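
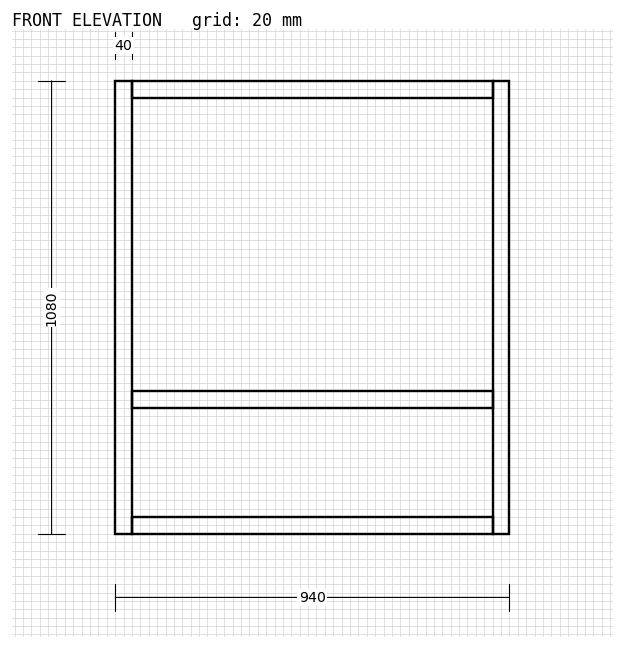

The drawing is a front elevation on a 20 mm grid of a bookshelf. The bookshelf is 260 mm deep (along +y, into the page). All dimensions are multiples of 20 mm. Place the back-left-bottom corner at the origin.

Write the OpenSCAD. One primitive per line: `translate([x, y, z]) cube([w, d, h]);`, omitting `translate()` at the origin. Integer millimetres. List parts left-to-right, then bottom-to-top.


cube([40, 260, 1080]);
translate([40, 0, 0]) cube([860, 260, 40]);
translate([40, 0, 300]) cube([860, 260, 40]);
translate([40, 0, 1040]) cube([860, 260, 40]);
translate([900, 0, 0]) cube([40, 260, 1080]);


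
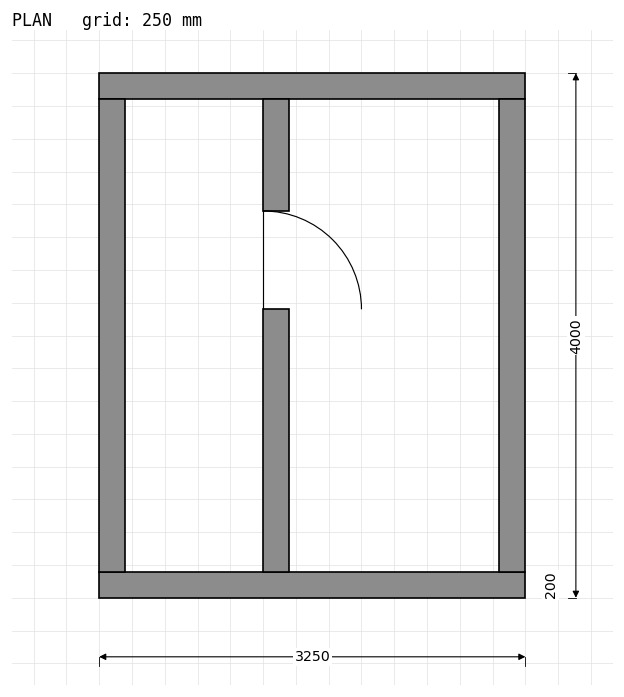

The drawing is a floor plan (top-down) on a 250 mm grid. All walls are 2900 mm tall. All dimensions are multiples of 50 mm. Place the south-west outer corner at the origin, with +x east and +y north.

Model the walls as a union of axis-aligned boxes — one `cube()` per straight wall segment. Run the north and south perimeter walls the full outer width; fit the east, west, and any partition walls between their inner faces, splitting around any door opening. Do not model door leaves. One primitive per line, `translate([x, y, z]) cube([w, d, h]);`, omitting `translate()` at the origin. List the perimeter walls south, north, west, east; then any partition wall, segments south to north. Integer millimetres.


cube([3250, 200, 2900]);
translate([0, 3800, 0]) cube([3250, 200, 2900]);
translate([0, 200, 0]) cube([200, 3600, 2900]);
translate([3050, 200, 0]) cube([200, 3600, 2900]);
translate([1250, 200, 0]) cube([200, 2000, 2900]);
translate([1250, 2950, 0]) cube([200, 850, 2900]);


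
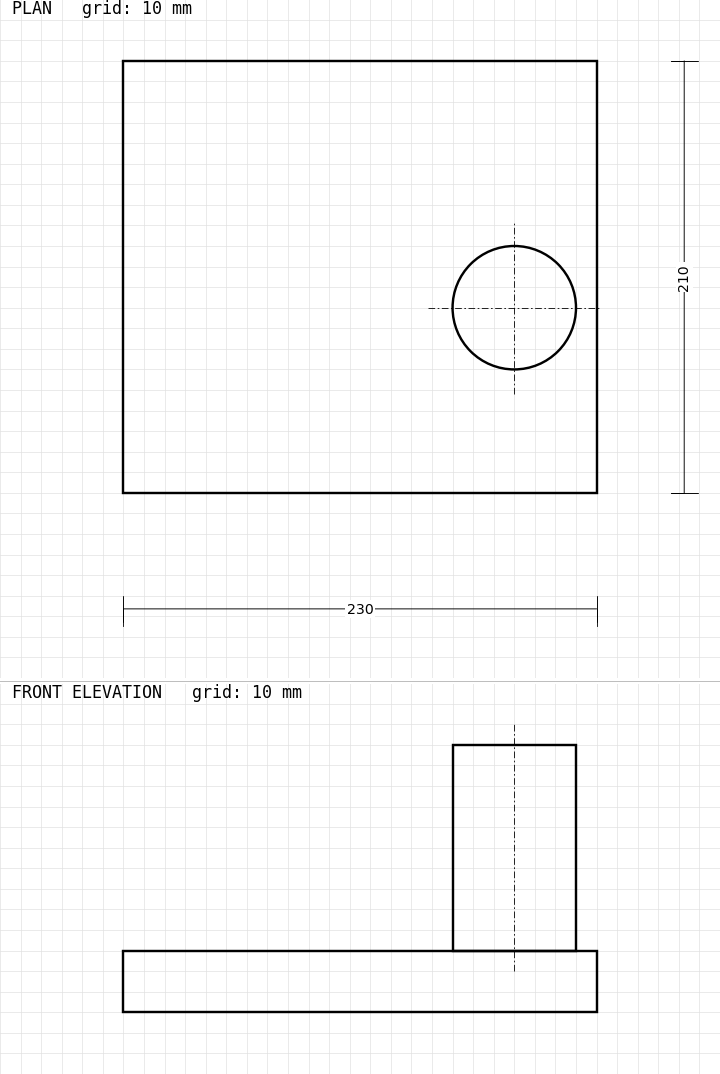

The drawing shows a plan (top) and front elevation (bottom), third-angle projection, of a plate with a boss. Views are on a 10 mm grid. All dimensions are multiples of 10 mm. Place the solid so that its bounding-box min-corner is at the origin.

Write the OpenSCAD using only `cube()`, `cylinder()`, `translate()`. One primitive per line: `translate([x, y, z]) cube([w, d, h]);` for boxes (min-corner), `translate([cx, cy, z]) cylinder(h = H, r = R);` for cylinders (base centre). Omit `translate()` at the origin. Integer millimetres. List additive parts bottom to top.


cube([230, 210, 30]);
translate([190, 90, 30]) cylinder(h = 100, r = 30);


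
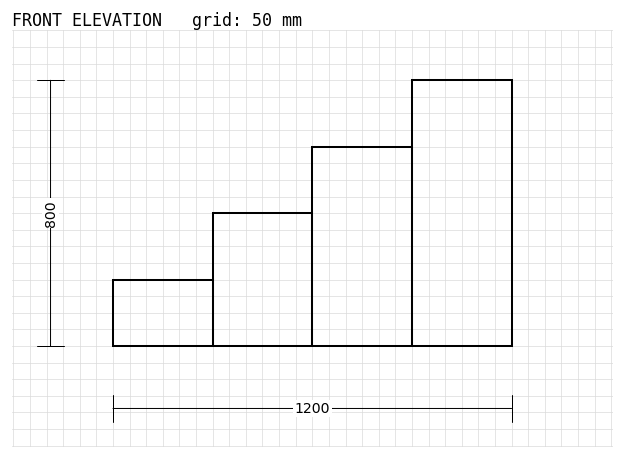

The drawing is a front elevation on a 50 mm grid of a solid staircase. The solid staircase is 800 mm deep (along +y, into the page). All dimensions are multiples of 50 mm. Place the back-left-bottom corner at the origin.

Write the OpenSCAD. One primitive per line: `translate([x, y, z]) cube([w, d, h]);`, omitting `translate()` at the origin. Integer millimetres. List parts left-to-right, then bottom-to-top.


cube([300, 800, 200]);
translate([300, 0, 0]) cube([300, 800, 400]);
translate([600, 0, 0]) cube([300, 800, 600]);
translate([900, 0, 0]) cube([300, 800, 800]);


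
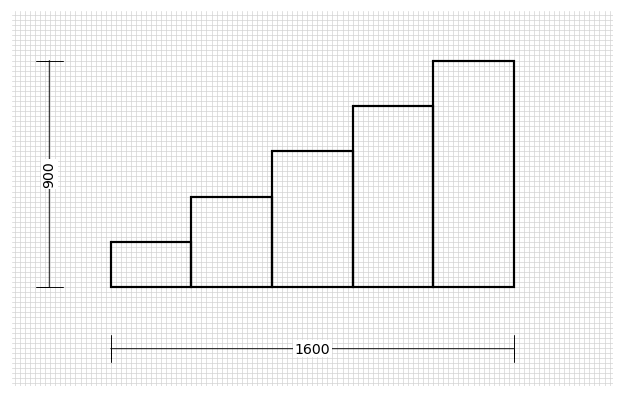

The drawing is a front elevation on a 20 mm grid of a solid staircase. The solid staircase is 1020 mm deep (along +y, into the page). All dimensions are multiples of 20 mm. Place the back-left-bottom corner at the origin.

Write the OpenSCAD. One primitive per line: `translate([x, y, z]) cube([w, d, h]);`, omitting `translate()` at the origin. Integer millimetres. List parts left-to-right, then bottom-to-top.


cube([320, 1020, 180]);
translate([320, 0, 0]) cube([320, 1020, 360]);
translate([640, 0, 0]) cube([320, 1020, 540]);
translate([960, 0, 0]) cube([320, 1020, 720]);
translate([1280, 0, 0]) cube([320, 1020, 900]);


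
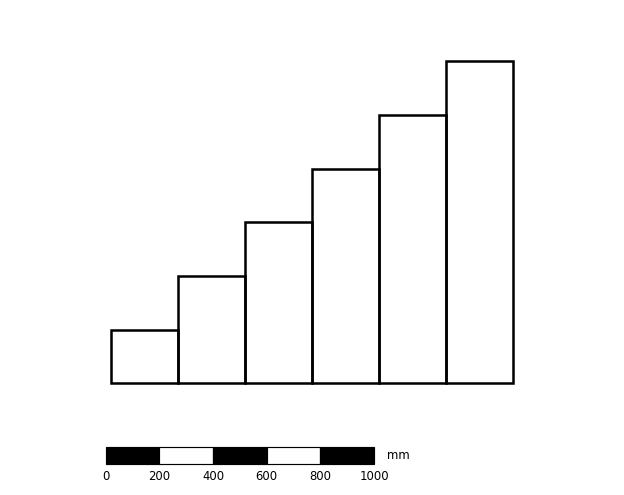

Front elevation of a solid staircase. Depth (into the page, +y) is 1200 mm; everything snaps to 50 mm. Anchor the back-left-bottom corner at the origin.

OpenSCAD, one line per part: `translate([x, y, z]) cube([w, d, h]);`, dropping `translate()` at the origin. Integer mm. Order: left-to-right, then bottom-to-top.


cube([250, 1200, 200]);
translate([250, 0, 0]) cube([250, 1200, 400]);
translate([500, 0, 0]) cube([250, 1200, 600]);
translate([750, 0, 0]) cube([250, 1200, 800]);
translate([1000, 0, 0]) cube([250, 1200, 1000]);
translate([1250, 0, 0]) cube([250, 1200, 1200]);


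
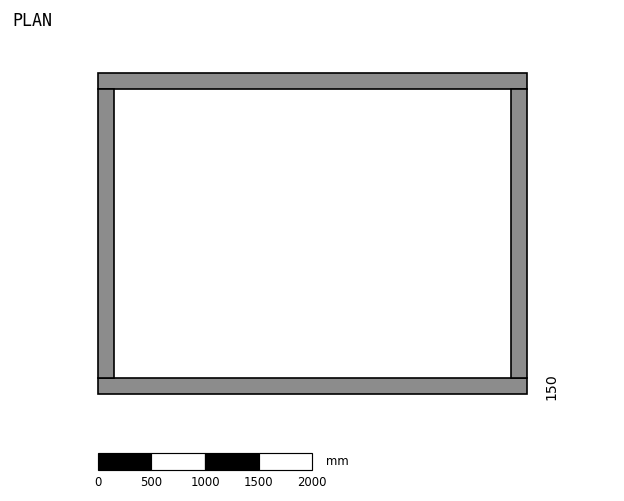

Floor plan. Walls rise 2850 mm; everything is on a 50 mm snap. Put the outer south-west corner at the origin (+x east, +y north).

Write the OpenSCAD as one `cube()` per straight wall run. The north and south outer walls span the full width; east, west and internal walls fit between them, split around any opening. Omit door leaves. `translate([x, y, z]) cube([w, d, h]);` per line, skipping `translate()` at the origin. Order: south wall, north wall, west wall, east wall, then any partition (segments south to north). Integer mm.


cube([4000, 150, 2850]);
translate([0, 2850, 0]) cube([4000, 150, 2850]);
translate([0, 150, 0]) cube([150, 2700, 2850]);
translate([3850, 150, 0]) cube([150, 2700, 2850]);


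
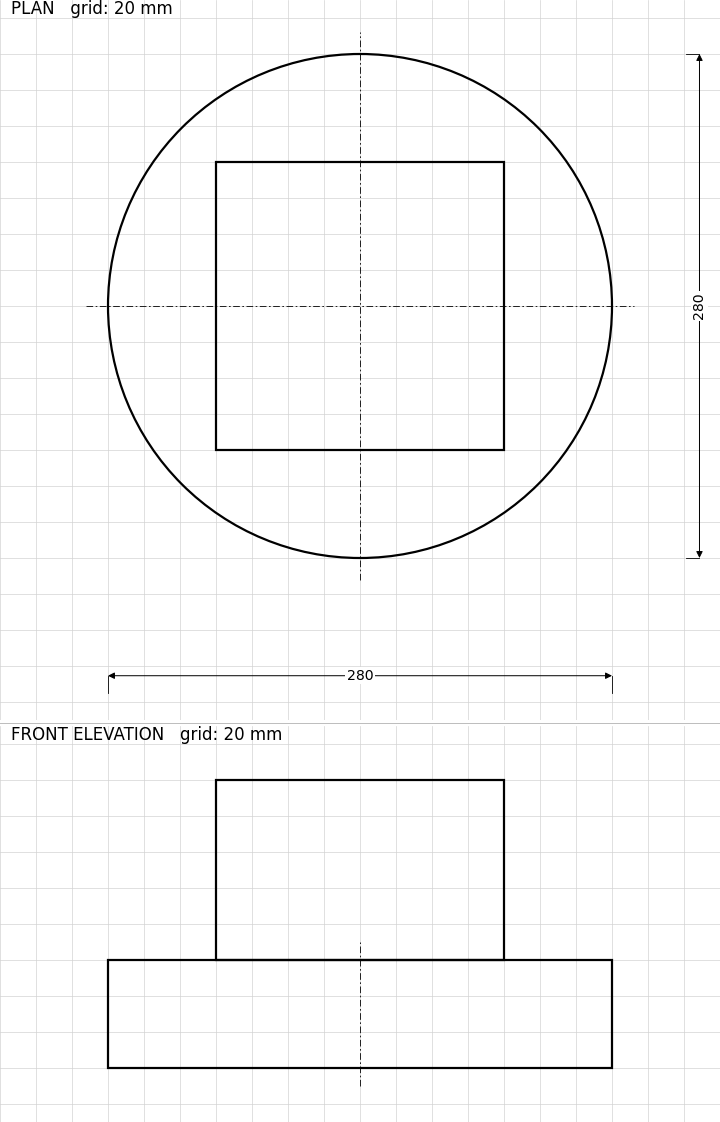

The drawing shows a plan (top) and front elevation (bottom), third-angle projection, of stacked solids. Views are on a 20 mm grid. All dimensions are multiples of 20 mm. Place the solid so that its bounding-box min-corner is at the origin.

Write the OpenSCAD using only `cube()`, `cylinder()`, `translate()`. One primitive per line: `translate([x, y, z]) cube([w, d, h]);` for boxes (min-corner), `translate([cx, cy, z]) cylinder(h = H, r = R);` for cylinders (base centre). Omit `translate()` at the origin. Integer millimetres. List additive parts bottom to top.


translate([140, 140, 0]) cylinder(h = 60, r = 140);
translate([60, 60, 60]) cube([160, 160, 100]);


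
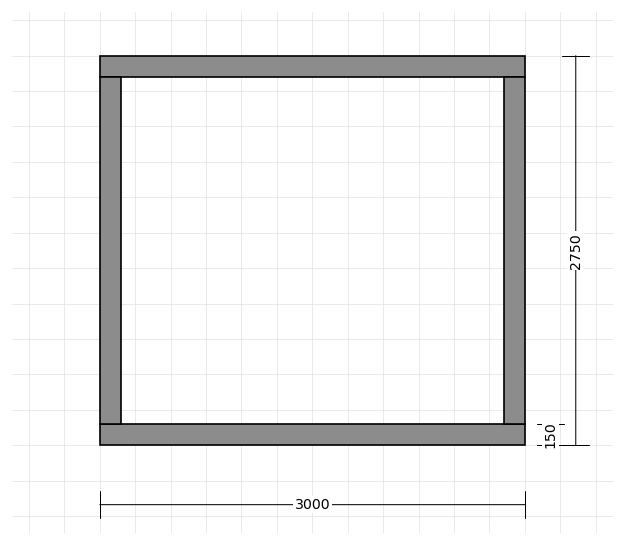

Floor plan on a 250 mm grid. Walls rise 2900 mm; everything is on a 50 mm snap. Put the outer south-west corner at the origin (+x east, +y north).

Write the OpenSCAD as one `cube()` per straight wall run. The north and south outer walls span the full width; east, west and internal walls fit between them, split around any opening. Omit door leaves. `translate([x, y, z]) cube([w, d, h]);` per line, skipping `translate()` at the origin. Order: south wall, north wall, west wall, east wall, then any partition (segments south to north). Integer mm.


cube([3000, 150, 2900]);
translate([0, 2600, 0]) cube([3000, 150, 2900]);
translate([0, 150, 0]) cube([150, 2450, 2900]);
translate([2850, 150, 0]) cube([150, 2450, 2900]);


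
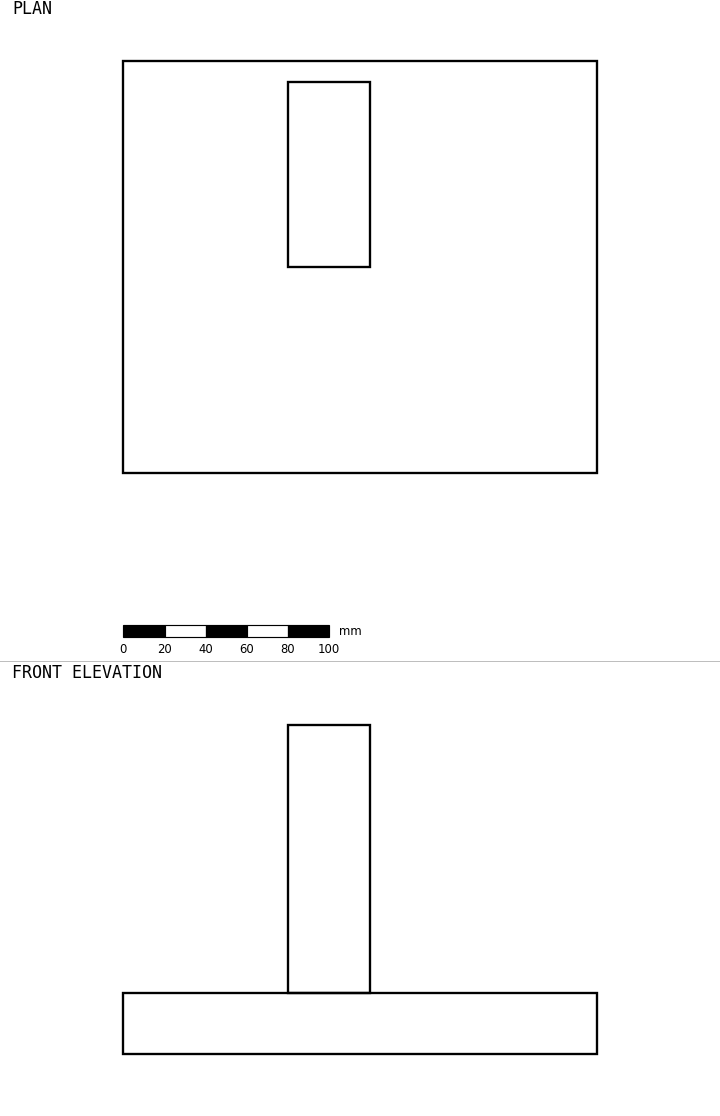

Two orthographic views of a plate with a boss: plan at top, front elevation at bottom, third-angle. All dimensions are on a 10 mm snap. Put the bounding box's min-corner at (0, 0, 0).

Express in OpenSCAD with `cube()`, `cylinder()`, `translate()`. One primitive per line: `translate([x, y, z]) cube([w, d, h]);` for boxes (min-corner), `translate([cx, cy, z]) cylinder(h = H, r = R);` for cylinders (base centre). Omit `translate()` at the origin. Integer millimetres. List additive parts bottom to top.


cube([230, 200, 30]);
translate([80, 100, 30]) cube([40, 90, 130]);


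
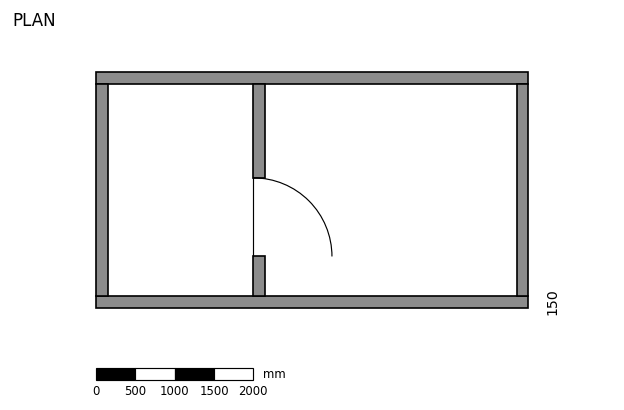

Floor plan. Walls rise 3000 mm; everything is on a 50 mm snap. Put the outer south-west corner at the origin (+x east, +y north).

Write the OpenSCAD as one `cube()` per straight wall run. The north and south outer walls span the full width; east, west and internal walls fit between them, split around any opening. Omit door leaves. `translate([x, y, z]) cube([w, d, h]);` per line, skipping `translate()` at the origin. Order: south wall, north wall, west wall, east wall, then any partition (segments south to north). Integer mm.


cube([5500, 150, 3000]);
translate([0, 2850, 0]) cube([5500, 150, 3000]);
translate([0, 150, 0]) cube([150, 2700, 3000]);
translate([5350, 150, 0]) cube([150, 2700, 3000]);
translate([2000, 150, 0]) cube([150, 500, 3000]);
translate([2000, 1650, 0]) cube([150, 1200, 3000]);


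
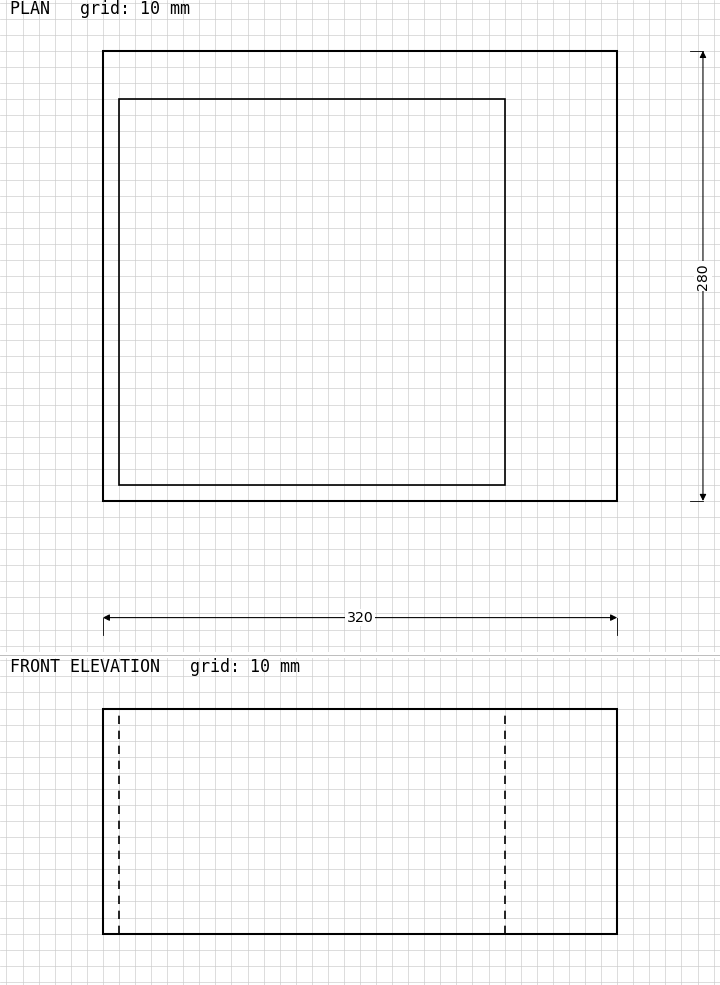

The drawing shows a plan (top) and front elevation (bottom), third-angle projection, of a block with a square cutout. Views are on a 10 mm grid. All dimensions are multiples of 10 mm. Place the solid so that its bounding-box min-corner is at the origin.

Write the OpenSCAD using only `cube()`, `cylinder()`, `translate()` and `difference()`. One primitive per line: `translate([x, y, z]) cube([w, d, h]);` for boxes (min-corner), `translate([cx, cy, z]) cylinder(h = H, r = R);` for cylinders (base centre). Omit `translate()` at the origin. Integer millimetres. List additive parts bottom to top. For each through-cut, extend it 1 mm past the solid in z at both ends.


difference() {
  cube([320, 280, 140]);
  translate([10, 10, -1]) cube([240, 240, 142]);
}


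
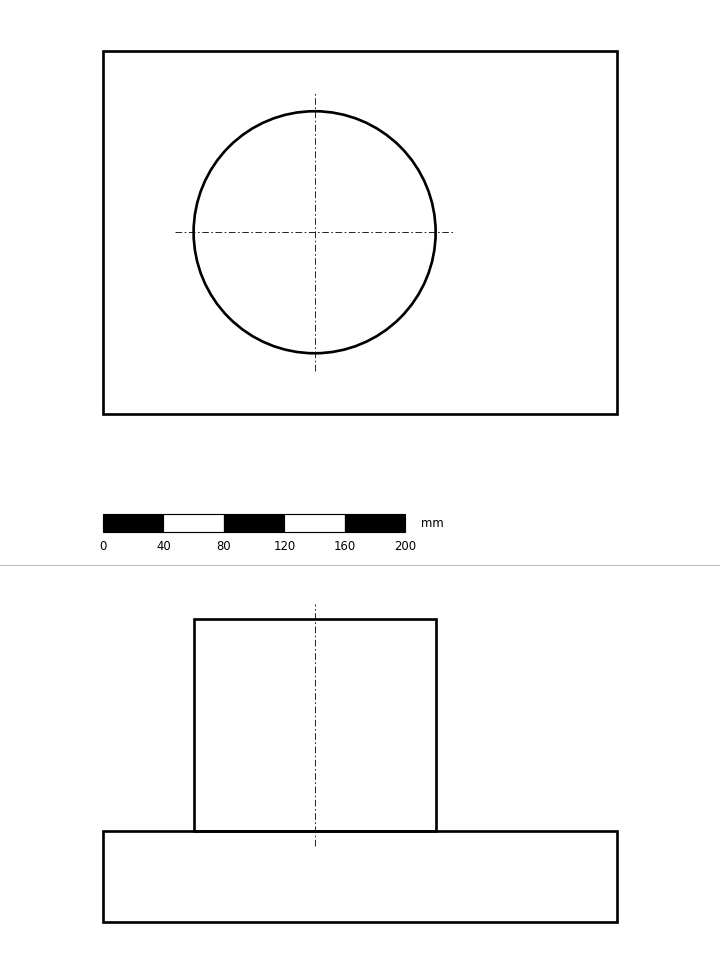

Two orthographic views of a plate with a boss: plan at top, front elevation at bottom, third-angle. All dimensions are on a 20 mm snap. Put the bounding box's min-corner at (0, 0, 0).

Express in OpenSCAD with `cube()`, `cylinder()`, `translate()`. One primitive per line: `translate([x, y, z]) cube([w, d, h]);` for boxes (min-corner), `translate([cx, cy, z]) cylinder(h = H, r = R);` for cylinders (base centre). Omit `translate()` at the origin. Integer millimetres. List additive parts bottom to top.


cube([340, 240, 60]);
translate([140, 120, 60]) cylinder(h = 140, r = 80);


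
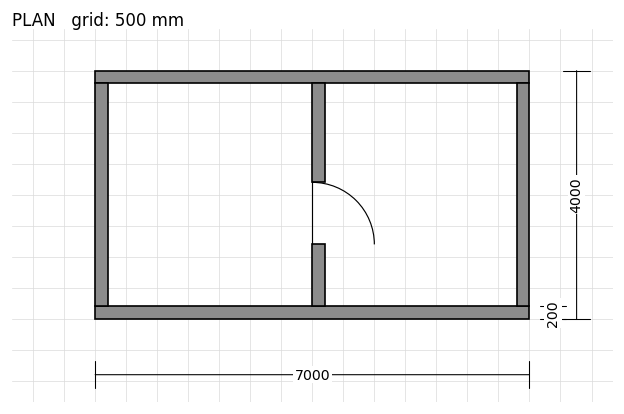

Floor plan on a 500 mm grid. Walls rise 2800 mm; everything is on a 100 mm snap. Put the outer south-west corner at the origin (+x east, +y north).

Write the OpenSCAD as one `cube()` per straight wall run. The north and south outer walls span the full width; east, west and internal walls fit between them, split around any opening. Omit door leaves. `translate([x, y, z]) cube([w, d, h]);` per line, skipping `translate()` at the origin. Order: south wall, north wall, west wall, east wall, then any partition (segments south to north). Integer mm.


cube([7000, 200, 2800]);
translate([0, 3800, 0]) cube([7000, 200, 2800]);
translate([0, 200, 0]) cube([200, 3600, 2800]);
translate([6800, 200, 0]) cube([200, 3600, 2800]);
translate([3500, 200, 0]) cube([200, 1000, 2800]);
translate([3500, 2200, 0]) cube([200, 1600, 2800]);


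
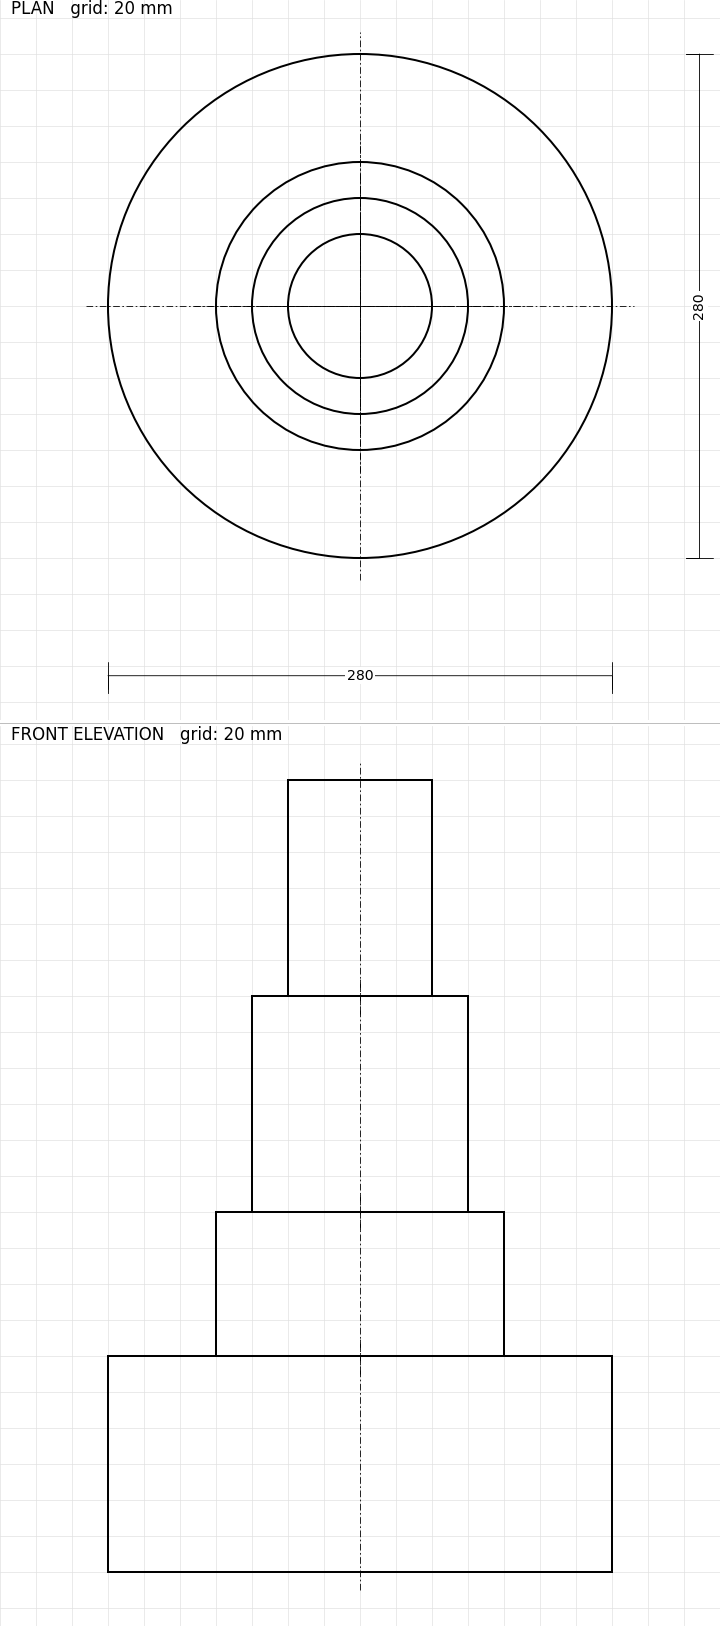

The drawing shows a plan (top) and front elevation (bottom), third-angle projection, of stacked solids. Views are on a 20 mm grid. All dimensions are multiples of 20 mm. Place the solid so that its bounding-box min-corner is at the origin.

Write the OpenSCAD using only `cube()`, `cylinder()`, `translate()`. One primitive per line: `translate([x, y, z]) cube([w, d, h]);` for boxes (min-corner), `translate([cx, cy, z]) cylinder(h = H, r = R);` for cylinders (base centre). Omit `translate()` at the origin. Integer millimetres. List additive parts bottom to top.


translate([140, 140, 0]) cylinder(h = 120, r = 140);
translate([140, 140, 120]) cylinder(h = 80, r = 80);
translate([140, 140, 200]) cylinder(h = 120, r = 60);
translate([140, 140, 320]) cylinder(h = 120, r = 40);


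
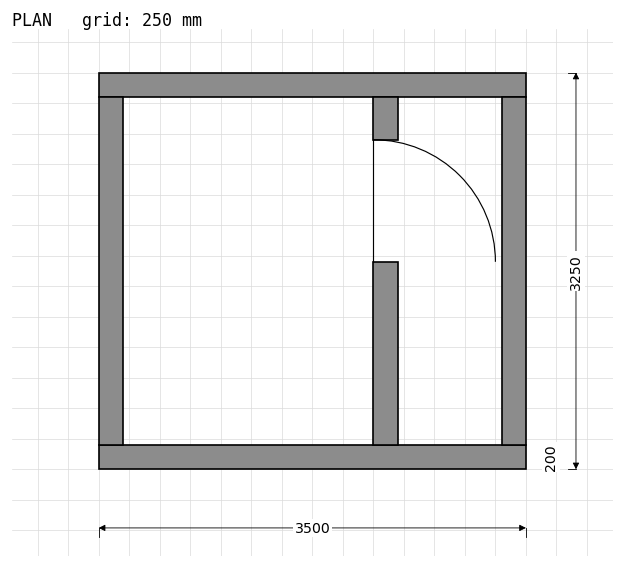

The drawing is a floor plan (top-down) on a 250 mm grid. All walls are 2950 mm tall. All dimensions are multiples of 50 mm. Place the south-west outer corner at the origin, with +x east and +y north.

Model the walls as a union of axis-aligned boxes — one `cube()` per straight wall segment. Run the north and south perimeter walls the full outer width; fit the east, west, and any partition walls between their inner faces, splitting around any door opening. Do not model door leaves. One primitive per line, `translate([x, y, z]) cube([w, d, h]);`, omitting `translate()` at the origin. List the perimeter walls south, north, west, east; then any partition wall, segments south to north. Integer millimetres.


cube([3500, 200, 2950]);
translate([0, 3050, 0]) cube([3500, 200, 2950]);
translate([0, 200, 0]) cube([200, 2850, 2950]);
translate([3300, 200, 0]) cube([200, 2850, 2950]);
translate([2250, 200, 0]) cube([200, 1500, 2950]);
translate([2250, 2700, 0]) cube([200, 350, 2950]);


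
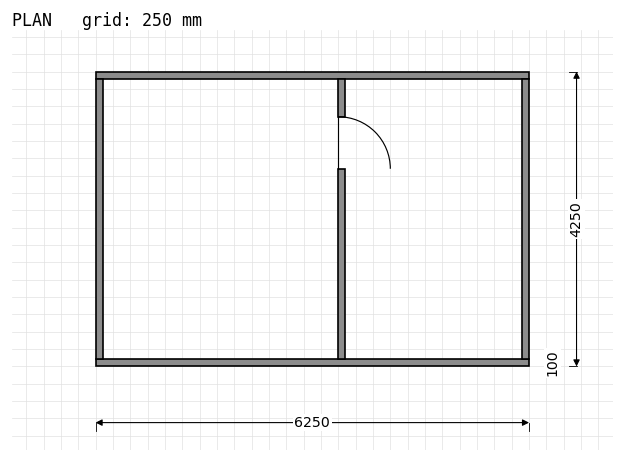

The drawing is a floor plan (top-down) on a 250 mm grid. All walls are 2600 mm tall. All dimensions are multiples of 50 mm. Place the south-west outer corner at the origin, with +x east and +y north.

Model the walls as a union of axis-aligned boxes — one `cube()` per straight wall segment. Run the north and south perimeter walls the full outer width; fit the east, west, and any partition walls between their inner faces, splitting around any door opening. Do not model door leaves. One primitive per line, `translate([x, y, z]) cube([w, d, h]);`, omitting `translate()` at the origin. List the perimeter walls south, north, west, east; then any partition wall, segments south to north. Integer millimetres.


cube([6250, 100, 2600]);
translate([0, 4150, 0]) cube([6250, 100, 2600]);
translate([0, 100, 0]) cube([100, 4050, 2600]);
translate([6150, 100, 0]) cube([100, 4050, 2600]);
translate([3500, 100, 0]) cube([100, 2750, 2600]);
translate([3500, 3600, 0]) cube([100, 550, 2600]);


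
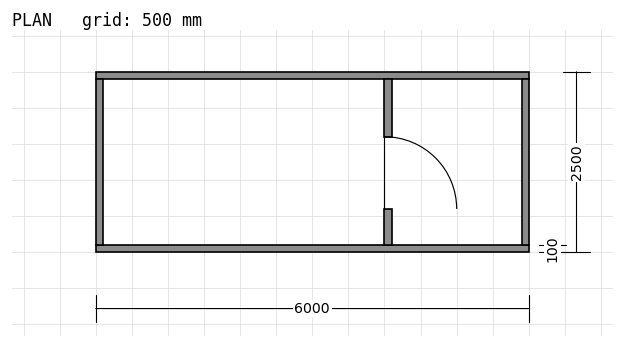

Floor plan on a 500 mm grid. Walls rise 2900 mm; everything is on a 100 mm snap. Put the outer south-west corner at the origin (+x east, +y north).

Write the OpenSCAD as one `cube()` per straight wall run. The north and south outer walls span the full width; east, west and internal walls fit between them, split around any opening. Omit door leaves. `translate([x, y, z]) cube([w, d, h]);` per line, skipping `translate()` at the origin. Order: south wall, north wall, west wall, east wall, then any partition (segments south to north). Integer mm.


cube([6000, 100, 2900]);
translate([0, 2400, 0]) cube([6000, 100, 2900]);
translate([0, 100, 0]) cube([100, 2300, 2900]);
translate([5900, 100, 0]) cube([100, 2300, 2900]);
translate([4000, 100, 0]) cube([100, 500, 2900]);
translate([4000, 1600, 0]) cube([100, 800, 2900]);


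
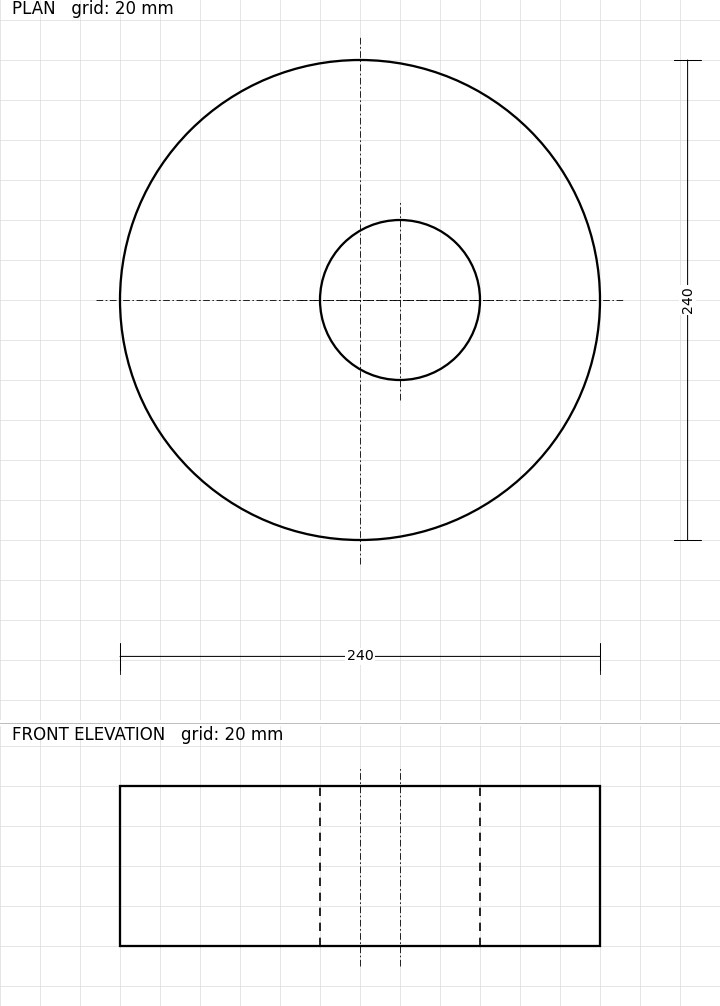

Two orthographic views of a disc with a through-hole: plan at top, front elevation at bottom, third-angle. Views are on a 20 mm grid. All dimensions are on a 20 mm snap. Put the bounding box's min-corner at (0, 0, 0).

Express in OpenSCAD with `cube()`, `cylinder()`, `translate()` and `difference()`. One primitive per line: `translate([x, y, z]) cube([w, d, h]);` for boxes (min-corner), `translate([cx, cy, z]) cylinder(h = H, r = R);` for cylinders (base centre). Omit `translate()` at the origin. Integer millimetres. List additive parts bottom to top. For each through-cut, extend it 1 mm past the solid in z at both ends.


difference() {
  translate([120, 120, 0]) cylinder(h = 80, r = 120);
  translate([140, 120, -1]) cylinder(h = 82, r = 40);
}


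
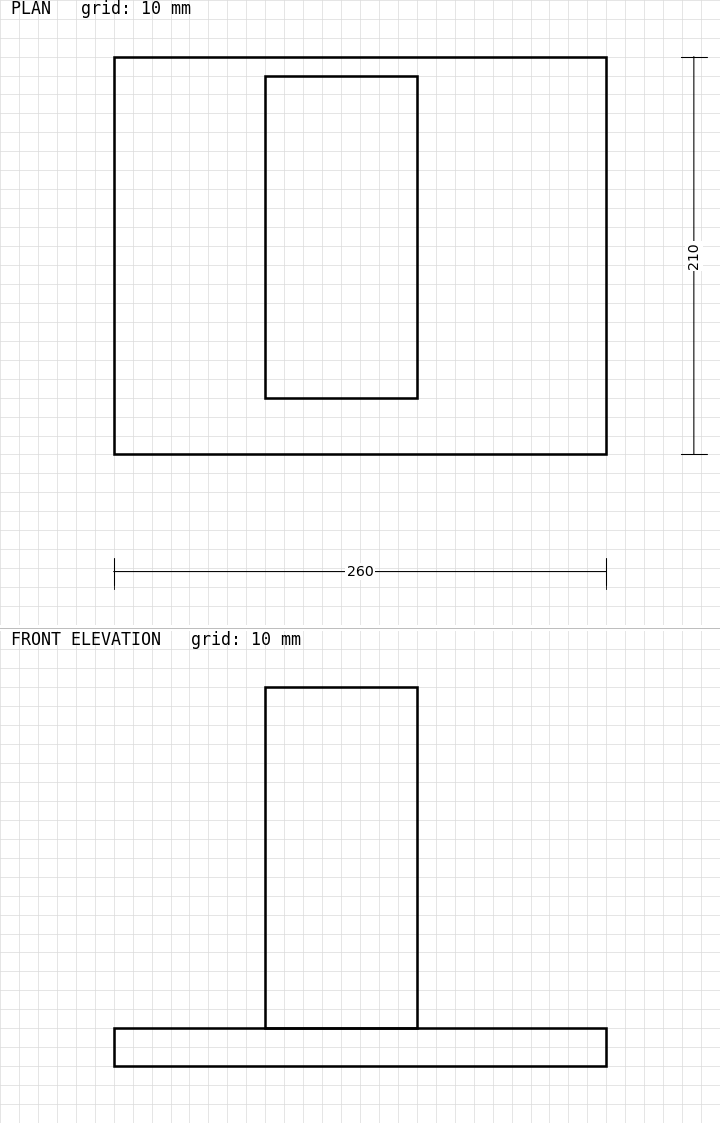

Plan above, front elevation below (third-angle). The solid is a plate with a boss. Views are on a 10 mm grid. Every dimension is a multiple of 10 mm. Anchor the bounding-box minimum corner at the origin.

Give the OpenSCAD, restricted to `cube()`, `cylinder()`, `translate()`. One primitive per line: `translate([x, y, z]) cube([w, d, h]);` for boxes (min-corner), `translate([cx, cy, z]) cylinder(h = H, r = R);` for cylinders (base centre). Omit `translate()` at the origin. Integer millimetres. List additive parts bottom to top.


cube([260, 210, 20]);
translate([80, 30, 20]) cube([80, 170, 180]);


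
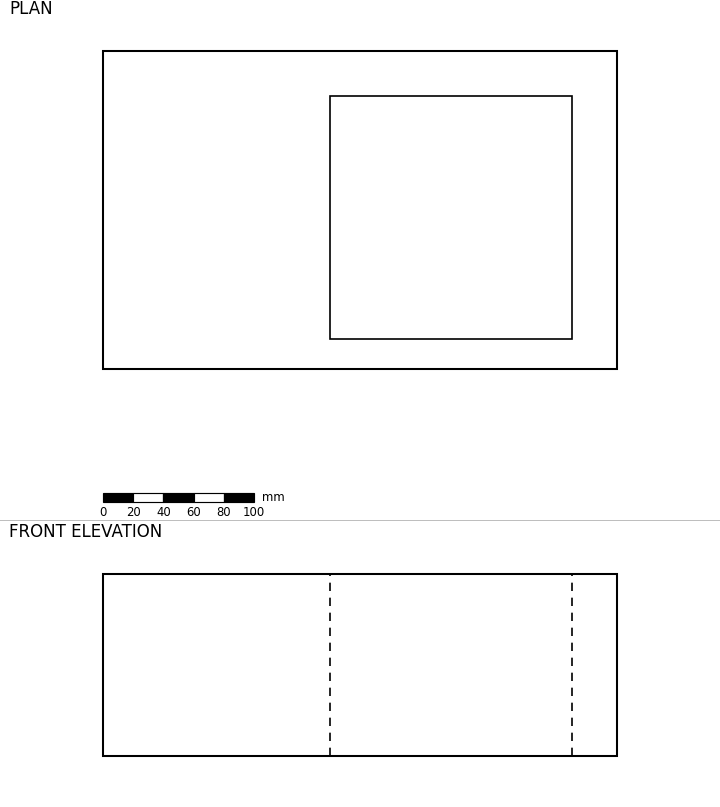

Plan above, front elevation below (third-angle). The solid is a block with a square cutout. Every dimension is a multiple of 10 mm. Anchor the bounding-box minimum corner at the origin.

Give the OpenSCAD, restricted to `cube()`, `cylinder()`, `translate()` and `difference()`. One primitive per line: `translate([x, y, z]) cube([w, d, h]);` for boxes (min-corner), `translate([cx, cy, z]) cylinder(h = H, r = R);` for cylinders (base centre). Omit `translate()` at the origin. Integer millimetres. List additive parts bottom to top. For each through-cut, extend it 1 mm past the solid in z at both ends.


difference() {
  cube([340, 210, 120]);
  translate([150, 20, -1]) cube([160, 160, 122]);
}


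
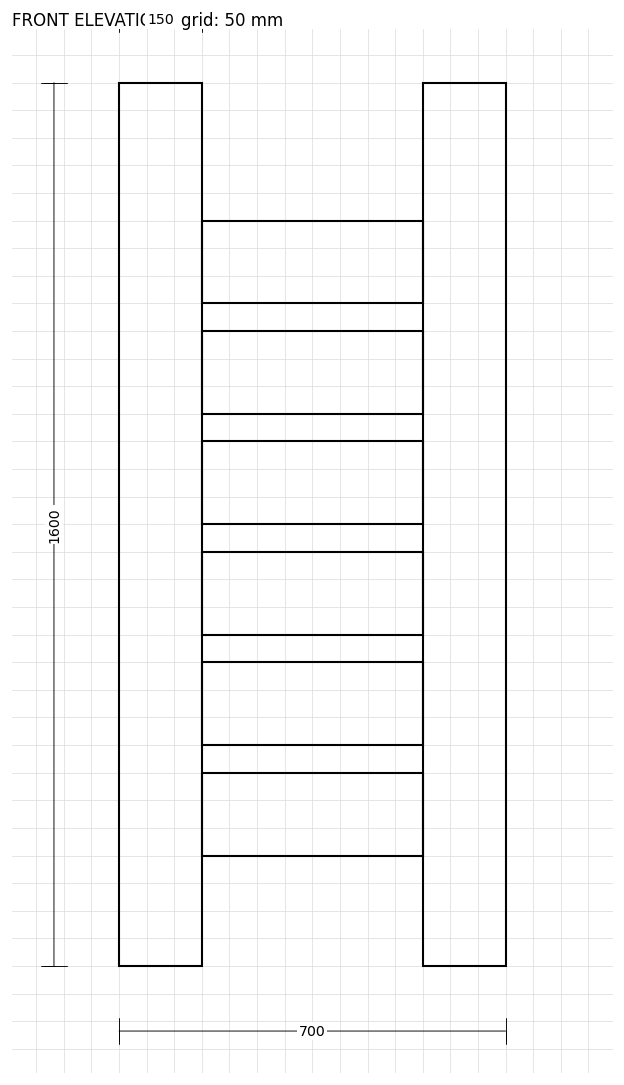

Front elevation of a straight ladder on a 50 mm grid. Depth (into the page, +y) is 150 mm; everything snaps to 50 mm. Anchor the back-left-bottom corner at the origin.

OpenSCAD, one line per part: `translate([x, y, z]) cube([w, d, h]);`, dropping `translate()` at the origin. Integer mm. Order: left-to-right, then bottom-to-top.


cube([150, 150, 1600]);
translate([150, 0, 200]) cube([400, 150, 150]);
translate([150, 0, 400]) cube([400, 150, 150]);
translate([150, 0, 600]) cube([400, 150, 150]);
translate([150, 0, 800]) cube([400, 150, 150]);
translate([150, 0, 1000]) cube([400, 150, 150]);
translate([150, 0, 1200]) cube([400, 150, 150]);
translate([550, 0, 0]) cube([150, 150, 1600]);


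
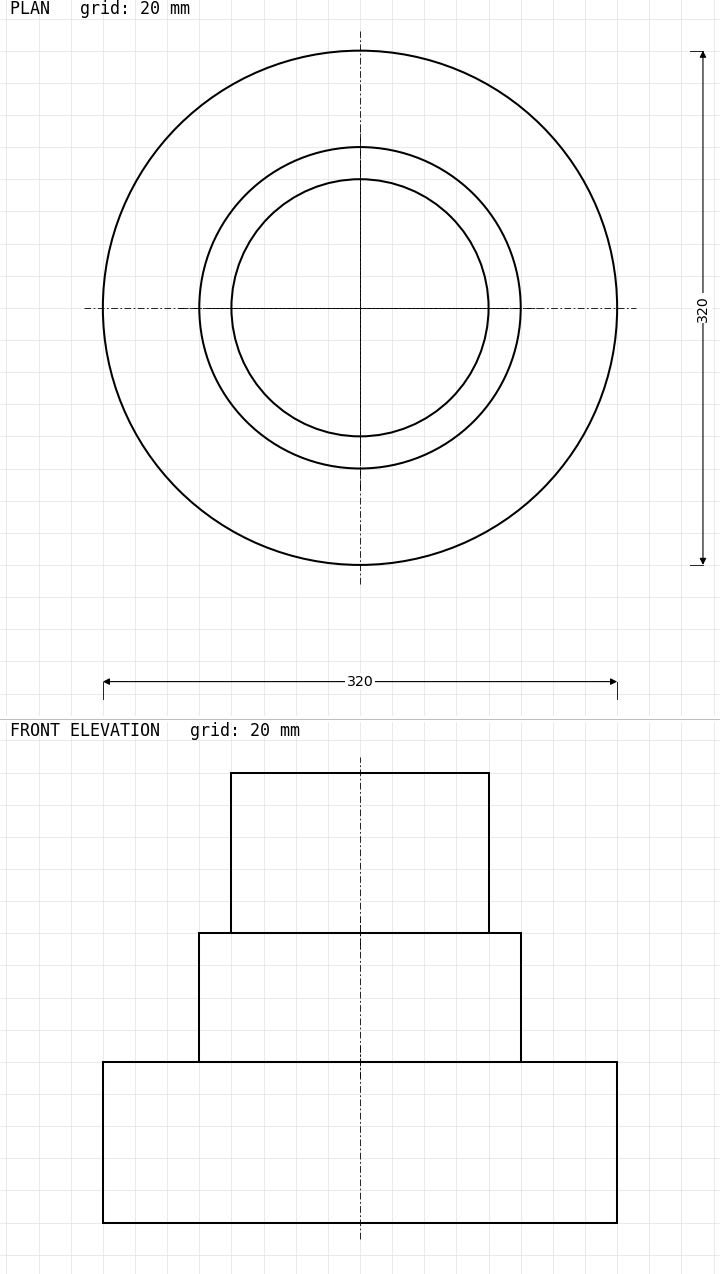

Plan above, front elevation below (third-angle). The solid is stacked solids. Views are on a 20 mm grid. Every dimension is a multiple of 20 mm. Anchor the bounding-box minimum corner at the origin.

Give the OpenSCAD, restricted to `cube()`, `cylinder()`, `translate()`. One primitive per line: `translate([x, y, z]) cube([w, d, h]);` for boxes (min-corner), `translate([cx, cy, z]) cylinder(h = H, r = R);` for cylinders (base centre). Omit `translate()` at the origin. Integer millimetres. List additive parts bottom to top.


translate([160, 160, 0]) cylinder(h = 100, r = 160);
translate([160, 160, 100]) cylinder(h = 80, r = 100);
translate([160, 160, 180]) cylinder(h = 100, r = 80);


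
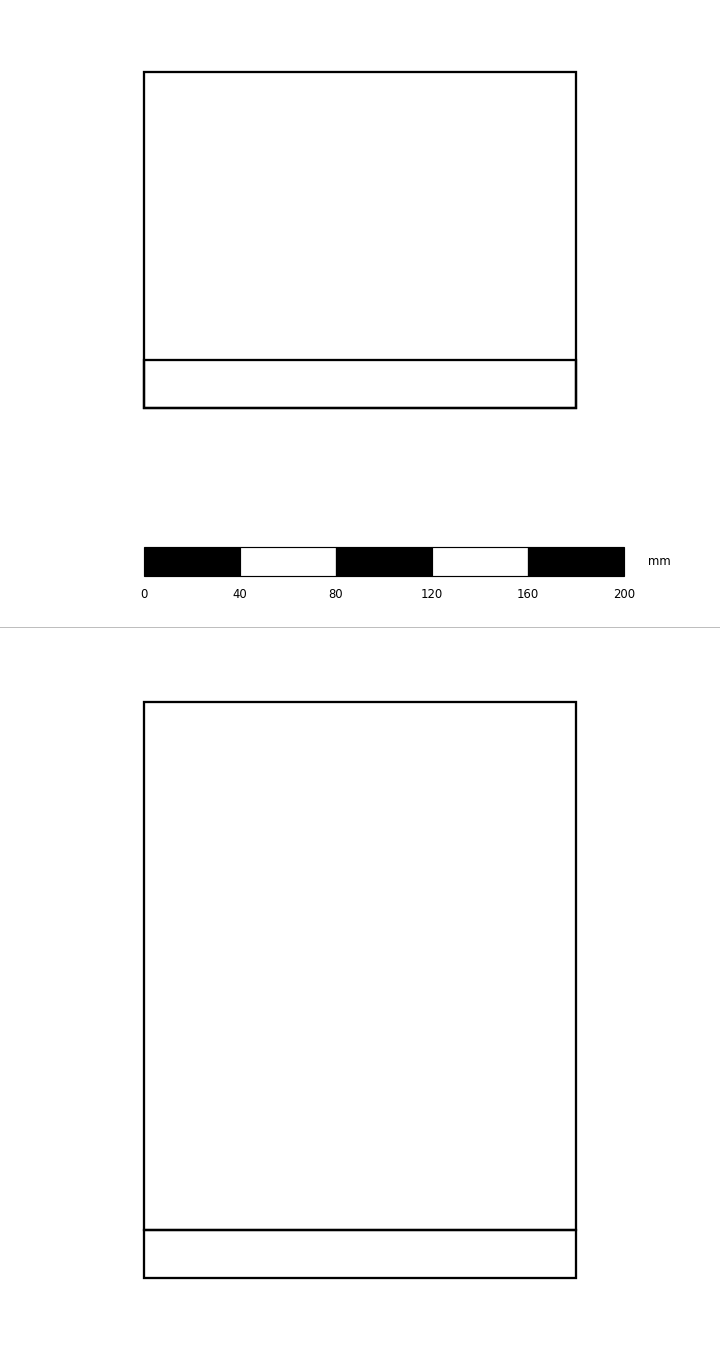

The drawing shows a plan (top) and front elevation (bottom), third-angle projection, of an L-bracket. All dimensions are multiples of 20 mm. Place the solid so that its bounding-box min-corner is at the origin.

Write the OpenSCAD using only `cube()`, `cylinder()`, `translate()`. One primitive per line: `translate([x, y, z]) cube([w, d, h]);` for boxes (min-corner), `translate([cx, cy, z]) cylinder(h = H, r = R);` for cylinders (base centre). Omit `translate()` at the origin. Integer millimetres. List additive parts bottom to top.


cube([180, 140, 20]);
translate([0, 0, 20]) cube([180, 20, 220]);


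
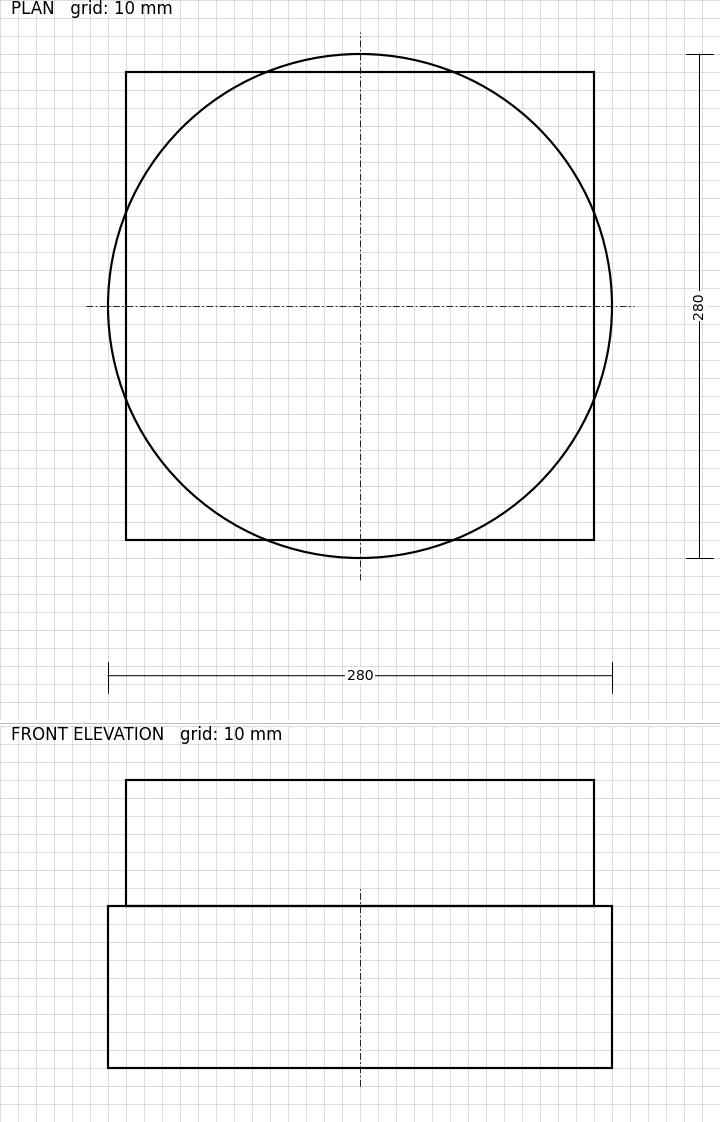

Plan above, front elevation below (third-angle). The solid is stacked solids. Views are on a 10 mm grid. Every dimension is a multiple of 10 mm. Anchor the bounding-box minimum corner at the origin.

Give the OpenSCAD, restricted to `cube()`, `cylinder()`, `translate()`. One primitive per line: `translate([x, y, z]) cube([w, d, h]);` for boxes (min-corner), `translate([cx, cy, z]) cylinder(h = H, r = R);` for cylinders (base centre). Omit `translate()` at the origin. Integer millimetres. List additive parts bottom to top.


translate([140, 140, 0]) cylinder(h = 90, r = 140);
translate([10, 10, 90]) cube([260, 260, 70]);


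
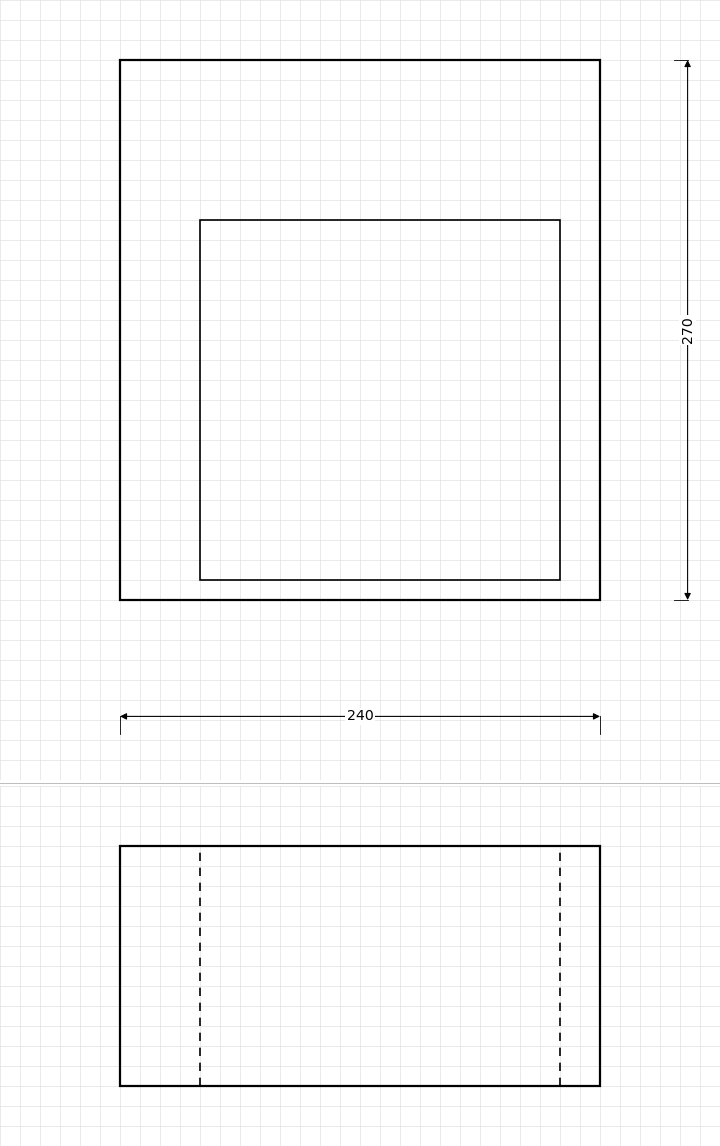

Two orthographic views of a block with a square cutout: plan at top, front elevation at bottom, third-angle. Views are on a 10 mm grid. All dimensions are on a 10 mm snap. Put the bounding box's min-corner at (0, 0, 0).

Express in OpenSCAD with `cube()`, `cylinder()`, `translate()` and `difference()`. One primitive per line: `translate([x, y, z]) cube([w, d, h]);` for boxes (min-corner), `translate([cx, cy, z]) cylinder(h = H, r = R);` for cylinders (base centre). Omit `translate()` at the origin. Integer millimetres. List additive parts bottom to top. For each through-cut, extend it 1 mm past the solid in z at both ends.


difference() {
  cube([240, 270, 120]);
  translate([40, 10, -1]) cube([180, 180, 122]);
}


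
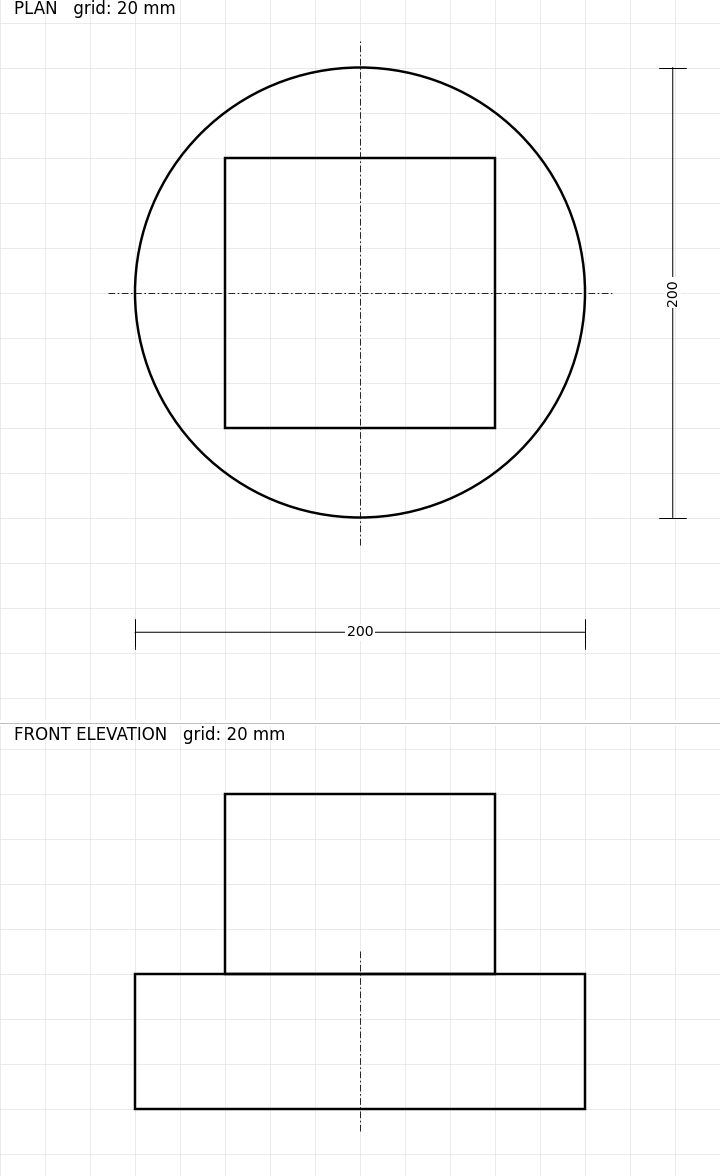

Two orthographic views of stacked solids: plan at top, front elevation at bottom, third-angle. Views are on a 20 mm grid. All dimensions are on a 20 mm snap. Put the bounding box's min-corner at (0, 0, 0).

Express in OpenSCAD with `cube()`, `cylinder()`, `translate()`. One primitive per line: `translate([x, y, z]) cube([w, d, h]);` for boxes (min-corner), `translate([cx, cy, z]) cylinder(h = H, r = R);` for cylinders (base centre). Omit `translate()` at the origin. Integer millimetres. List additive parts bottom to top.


translate([100, 100, 0]) cylinder(h = 60, r = 100);
translate([40, 40, 60]) cube([120, 120, 80]);


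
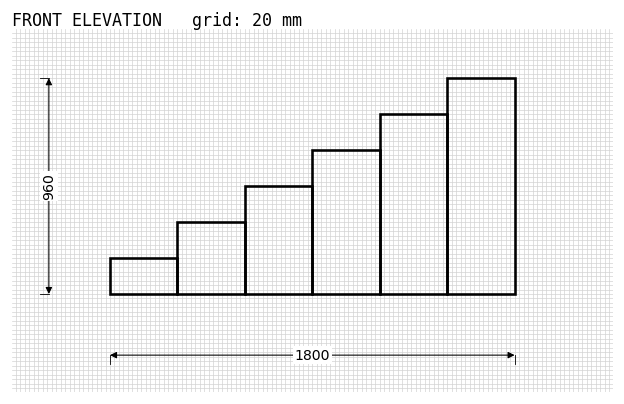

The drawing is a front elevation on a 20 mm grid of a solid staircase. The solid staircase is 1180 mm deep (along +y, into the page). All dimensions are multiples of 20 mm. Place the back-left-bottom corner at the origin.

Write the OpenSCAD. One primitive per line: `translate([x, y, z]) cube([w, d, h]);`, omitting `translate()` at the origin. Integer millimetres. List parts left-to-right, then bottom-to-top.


cube([300, 1180, 160]);
translate([300, 0, 0]) cube([300, 1180, 320]);
translate([600, 0, 0]) cube([300, 1180, 480]);
translate([900, 0, 0]) cube([300, 1180, 640]);
translate([1200, 0, 0]) cube([300, 1180, 800]);
translate([1500, 0, 0]) cube([300, 1180, 960]);


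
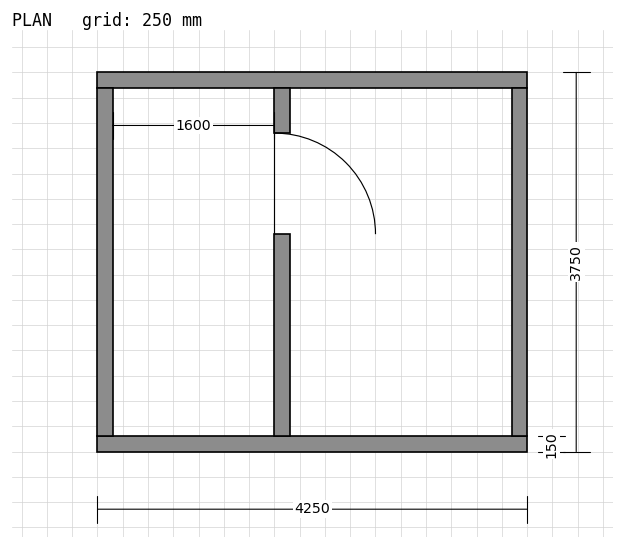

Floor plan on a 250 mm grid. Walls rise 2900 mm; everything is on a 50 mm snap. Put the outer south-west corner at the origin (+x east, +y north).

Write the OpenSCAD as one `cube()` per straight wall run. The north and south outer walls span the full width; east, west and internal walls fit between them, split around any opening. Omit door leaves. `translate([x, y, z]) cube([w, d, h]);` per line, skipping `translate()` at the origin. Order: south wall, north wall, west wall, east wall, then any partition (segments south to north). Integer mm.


cube([4250, 150, 2900]);
translate([0, 3600, 0]) cube([4250, 150, 2900]);
translate([0, 150, 0]) cube([150, 3450, 2900]);
translate([4100, 150, 0]) cube([150, 3450, 2900]);
translate([1750, 150, 0]) cube([150, 2000, 2900]);
translate([1750, 3150, 0]) cube([150, 450, 2900]);


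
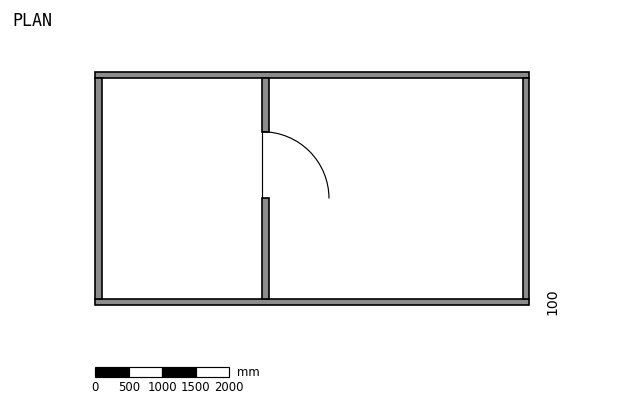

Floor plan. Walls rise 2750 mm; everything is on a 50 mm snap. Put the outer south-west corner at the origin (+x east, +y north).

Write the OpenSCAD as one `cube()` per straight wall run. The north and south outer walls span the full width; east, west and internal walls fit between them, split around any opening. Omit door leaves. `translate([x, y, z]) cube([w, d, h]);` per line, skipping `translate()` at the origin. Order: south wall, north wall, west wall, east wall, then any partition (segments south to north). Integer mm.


cube([6500, 100, 2750]);
translate([0, 3400, 0]) cube([6500, 100, 2750]);
translate([0, 100, 0]) cube([100, 3300, 2750]);
translate([6400, 100, 0]) cube([100, 3300, 2750]);
translate([2500, 100, 0]) cube([100, 1500, 2750]);
translate([2500, 2600, 0]) cube([100, 800, 2750]);


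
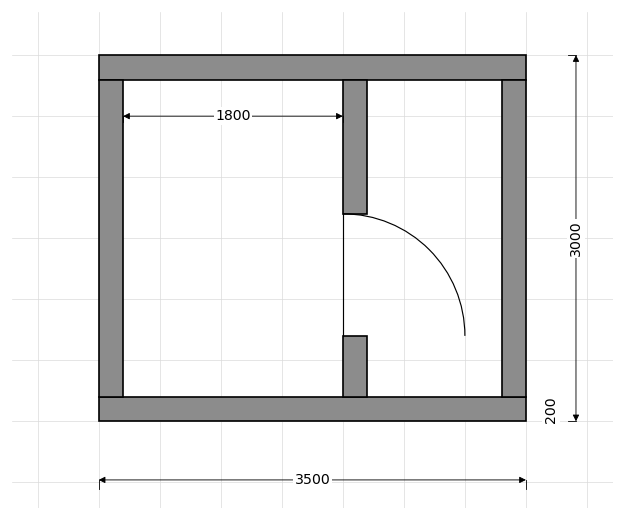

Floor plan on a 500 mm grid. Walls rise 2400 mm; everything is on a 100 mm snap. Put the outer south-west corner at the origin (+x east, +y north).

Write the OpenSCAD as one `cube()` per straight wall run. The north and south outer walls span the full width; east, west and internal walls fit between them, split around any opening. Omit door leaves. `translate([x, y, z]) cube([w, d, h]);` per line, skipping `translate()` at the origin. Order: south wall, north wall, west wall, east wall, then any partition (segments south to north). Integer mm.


cube([3500, 200, 2400]);
translate([0, 2800, 0]) cube([3500, 200, 2400]);
translate([0, 200, 0]) cube([200, 2600, 2400]);
translate([3300, 200, 0]) cube([200, 2600, 2400]);
translate([2000, 200, 0]) cube([200, 500, 2400]);
translate([2000, 1700, 0]) cube([200, 1100, 2400]);


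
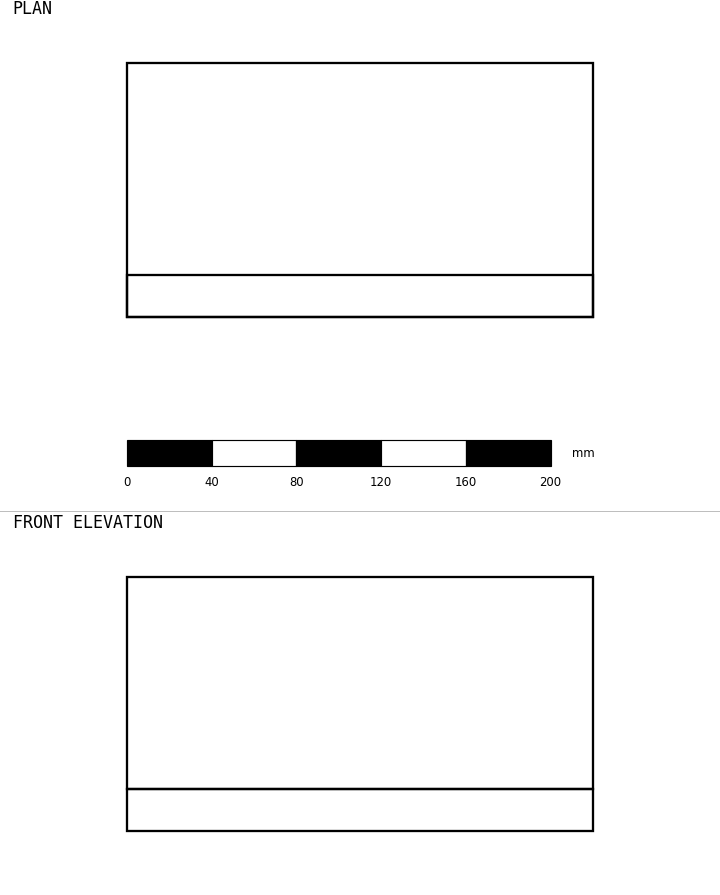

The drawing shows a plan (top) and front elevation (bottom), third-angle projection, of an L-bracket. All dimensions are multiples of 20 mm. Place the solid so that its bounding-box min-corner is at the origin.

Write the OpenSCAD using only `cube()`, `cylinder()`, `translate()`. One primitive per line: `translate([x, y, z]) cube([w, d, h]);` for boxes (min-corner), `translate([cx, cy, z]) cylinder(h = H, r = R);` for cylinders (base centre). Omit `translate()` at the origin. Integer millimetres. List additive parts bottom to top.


cube([220, 120, 20]);
translate([0, 0, 20]) cube([220, 20, 100]);


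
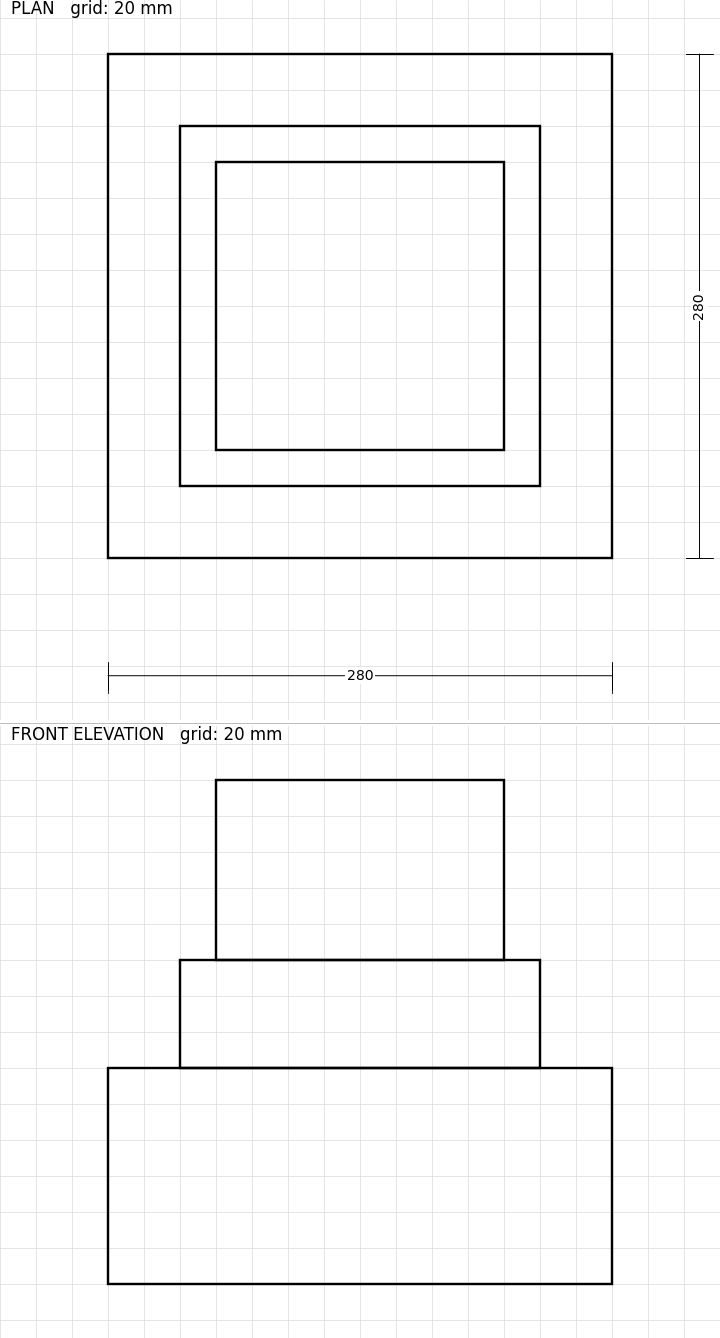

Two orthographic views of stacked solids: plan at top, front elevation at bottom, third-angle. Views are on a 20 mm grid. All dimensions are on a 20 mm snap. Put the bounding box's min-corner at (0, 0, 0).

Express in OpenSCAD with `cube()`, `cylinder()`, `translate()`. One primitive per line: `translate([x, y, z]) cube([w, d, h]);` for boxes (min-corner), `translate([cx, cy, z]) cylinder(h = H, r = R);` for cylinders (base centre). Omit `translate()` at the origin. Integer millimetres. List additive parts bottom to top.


cube([280, 280, 120]);
translate([40, 40, 120]) cube([200, 200, 60]);
translate([60, 60, 180]) cube([160, 160, 100]);


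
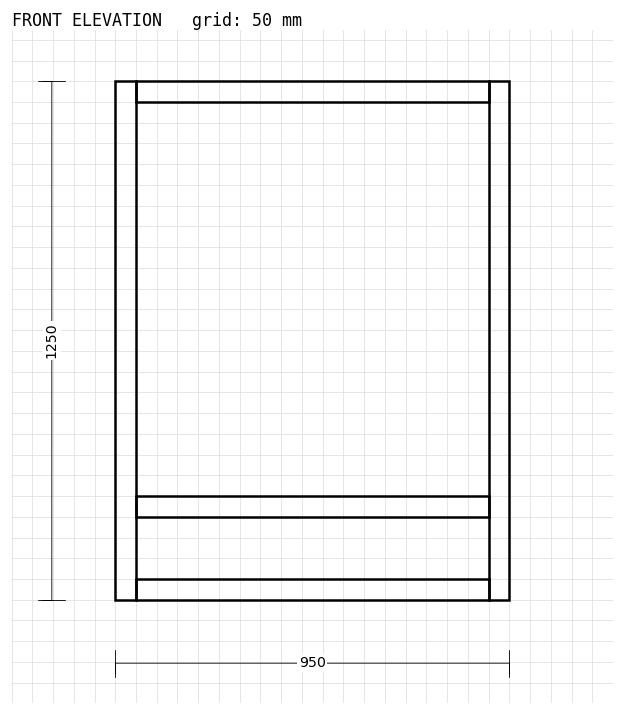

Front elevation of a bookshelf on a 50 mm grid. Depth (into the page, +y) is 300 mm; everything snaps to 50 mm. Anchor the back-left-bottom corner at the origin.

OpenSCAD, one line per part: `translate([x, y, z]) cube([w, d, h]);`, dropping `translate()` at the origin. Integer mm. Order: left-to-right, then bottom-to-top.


cube([50, 300, 1250]);
translate([50, 0, 0]) cube([850, 300, 50]);
translate([50, 0, 200]) cube([850, 300, 50]);
translate([50, 0, 1200]) cube([850, 300, 50]);
translate([900, 0, 0]) cube([50, 300, 1250]);


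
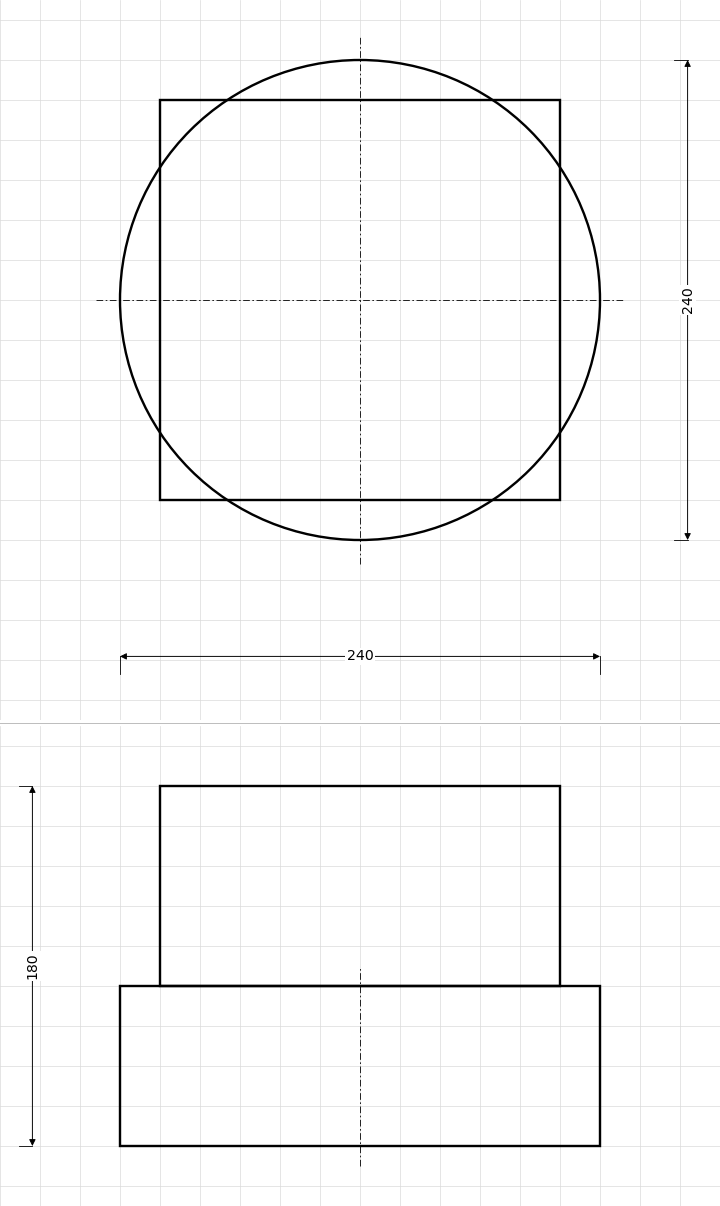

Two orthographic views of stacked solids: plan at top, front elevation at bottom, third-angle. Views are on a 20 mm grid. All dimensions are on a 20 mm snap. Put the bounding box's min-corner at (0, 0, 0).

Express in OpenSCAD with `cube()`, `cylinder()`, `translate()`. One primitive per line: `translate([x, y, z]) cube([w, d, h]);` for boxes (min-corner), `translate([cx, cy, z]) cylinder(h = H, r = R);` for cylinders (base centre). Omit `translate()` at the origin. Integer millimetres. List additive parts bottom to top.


translate([120, 120, 0]) cylinder(h = 80, r = 120);
translate([20, 20, 80]) cube([200, 200, 100]);


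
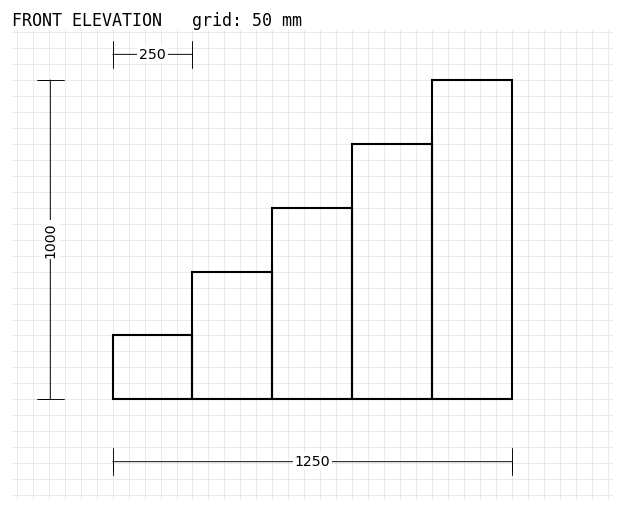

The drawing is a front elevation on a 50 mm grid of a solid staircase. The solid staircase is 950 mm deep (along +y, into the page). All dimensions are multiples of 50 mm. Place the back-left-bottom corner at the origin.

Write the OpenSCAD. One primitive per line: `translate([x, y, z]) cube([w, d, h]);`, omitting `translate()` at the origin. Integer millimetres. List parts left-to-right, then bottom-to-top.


cube([250, 950, 200]);
translate([250, 0, 0]) cube([250, 950, 400]);
translate([500, 0, 0]) cube([250, 950, 600]);
translate([750, 0, 0]) cube([250, 950, 800]);
translate([1000, 0, 0]) cube([250, 950, 1000]);


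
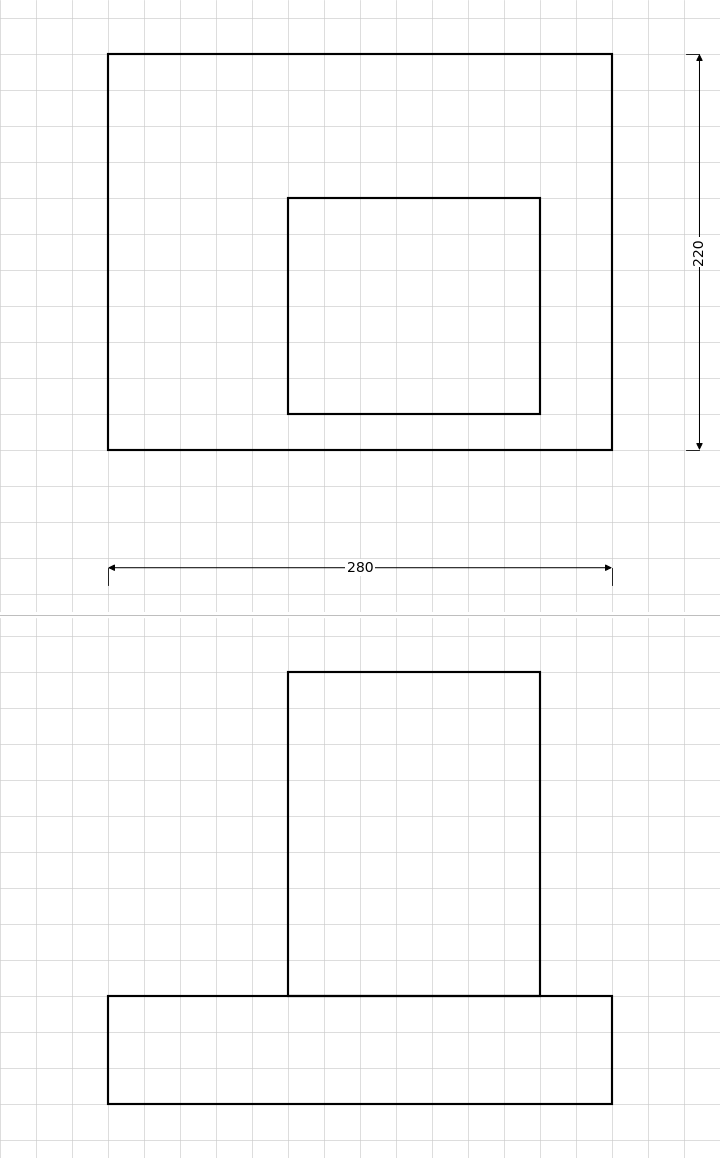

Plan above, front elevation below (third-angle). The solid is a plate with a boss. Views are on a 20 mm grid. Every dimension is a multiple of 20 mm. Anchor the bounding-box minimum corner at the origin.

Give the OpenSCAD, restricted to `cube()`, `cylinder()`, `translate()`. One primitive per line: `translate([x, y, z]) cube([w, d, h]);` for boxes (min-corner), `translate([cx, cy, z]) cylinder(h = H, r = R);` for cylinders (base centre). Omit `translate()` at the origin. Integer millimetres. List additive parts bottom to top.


cube([280, 220, 60]);
translate([100, 20, 60]) cube([140, 120, 180]);


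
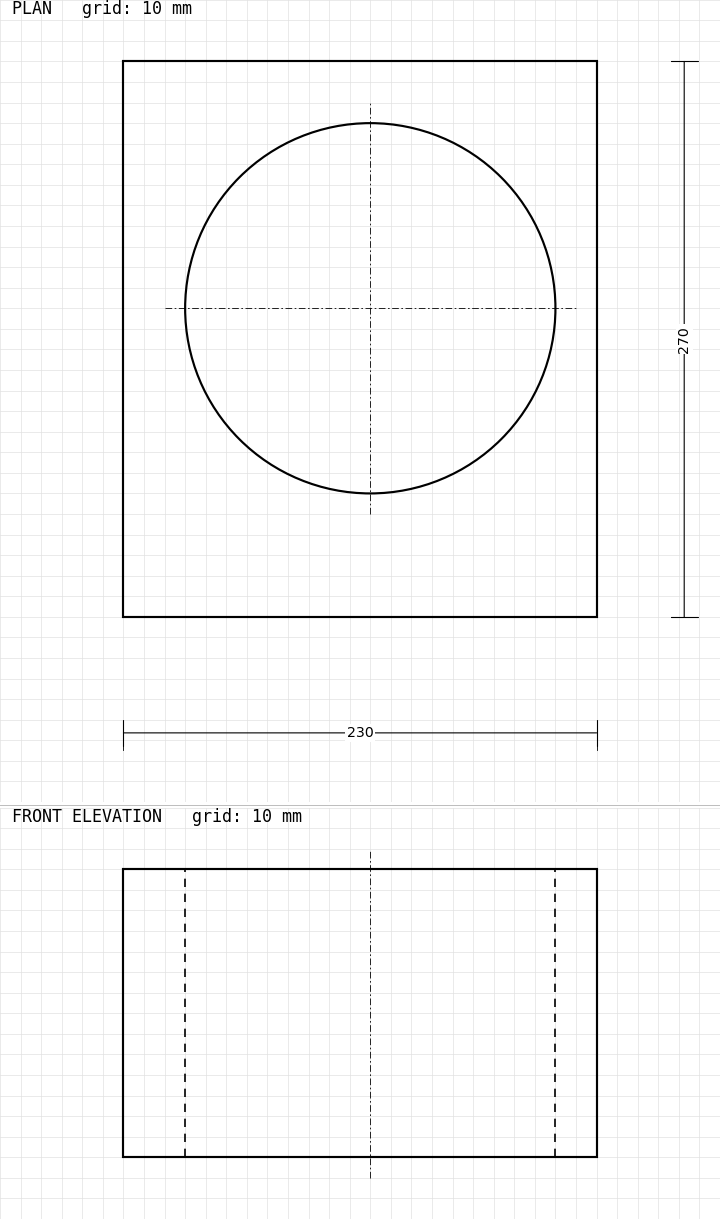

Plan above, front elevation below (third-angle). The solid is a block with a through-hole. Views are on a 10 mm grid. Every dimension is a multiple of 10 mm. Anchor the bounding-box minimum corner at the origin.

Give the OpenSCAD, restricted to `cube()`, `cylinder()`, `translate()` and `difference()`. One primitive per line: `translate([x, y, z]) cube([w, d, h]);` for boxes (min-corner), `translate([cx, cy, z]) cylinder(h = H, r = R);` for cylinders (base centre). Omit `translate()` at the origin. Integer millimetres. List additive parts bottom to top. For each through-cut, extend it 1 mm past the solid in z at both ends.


difference() {
  cube([230, 270, 140]);
  translate([120, 150, -1]) cylinder(h = 142, r = 90);
}
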